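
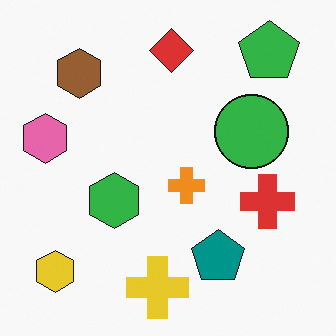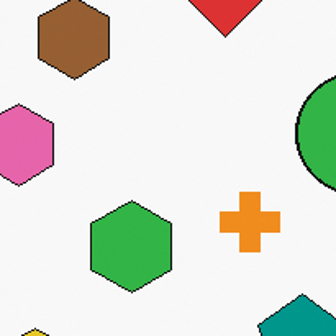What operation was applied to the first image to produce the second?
The image was cropped tightly and scaled back up.

The visible shapes are larger and the field of view is narrower; shapes near the original edges may be partly or wholly outside the frame — a crop-and-rescale.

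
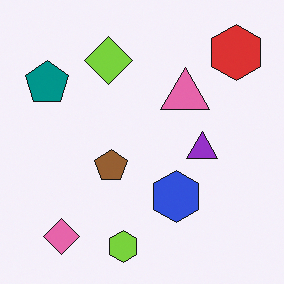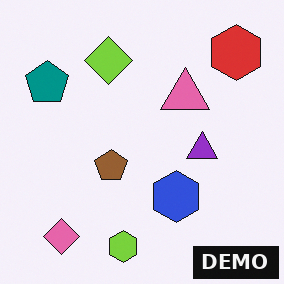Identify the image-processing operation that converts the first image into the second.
This is the original image watermarked with the text "DEMO" in the lower-right corner.

A dark label reading "DEMO" appears in the lower-right corner.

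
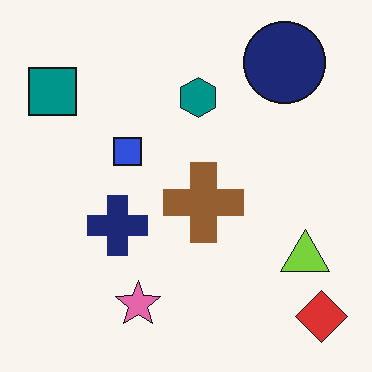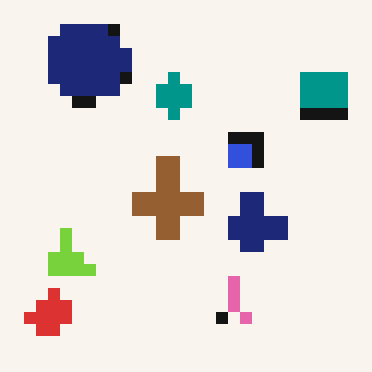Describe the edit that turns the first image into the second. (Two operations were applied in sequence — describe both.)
Heavily pixelated into large blocks, then flipped horizontally (left ↔ right).

Shapes are reduced to large square blocks; fine edges and outlines are lost — a downscale-then-upscale (mosaic) effect. The red diamond is in the bottom-right of the first image and the bottom-left of the second — shapes on opposite sides of the vertical midline have swapped in a mirror flip.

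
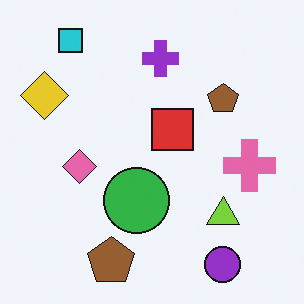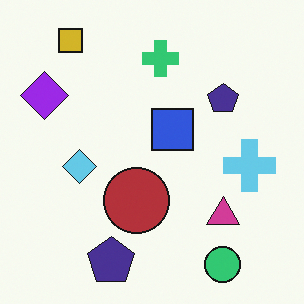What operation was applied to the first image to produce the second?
The second image is the first hue-shifted by a large amount.

Every shape's color has rotated by the same amount around the hue wheel — a uniform hue shift.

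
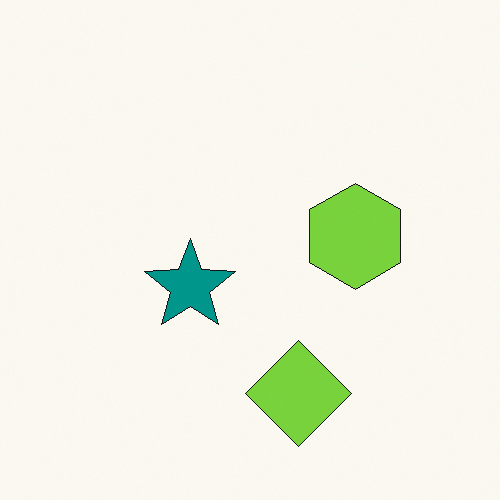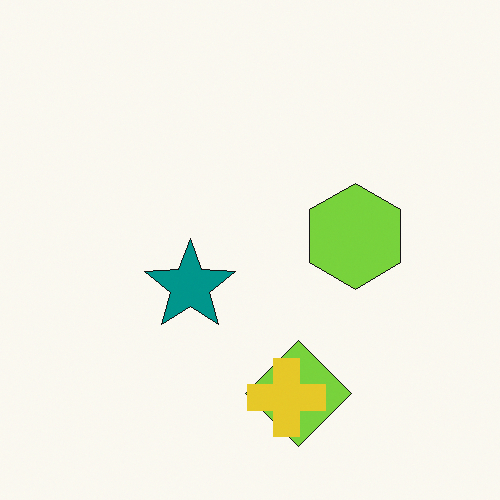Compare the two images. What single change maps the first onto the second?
This is the original image overlaid with an additional yellow cross.

A yellow cross appears in the second image that is absent from the first.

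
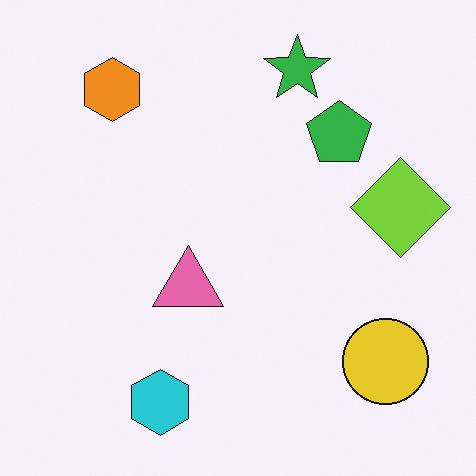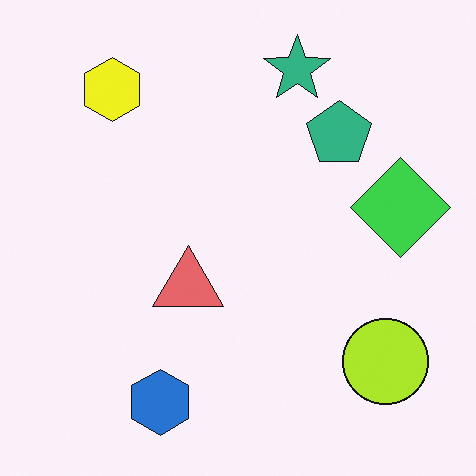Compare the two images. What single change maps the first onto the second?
The image was hue-shifted by a small amount.

Every shape's color has rotated by the same amount around the hue wheel — a uniform hue shift.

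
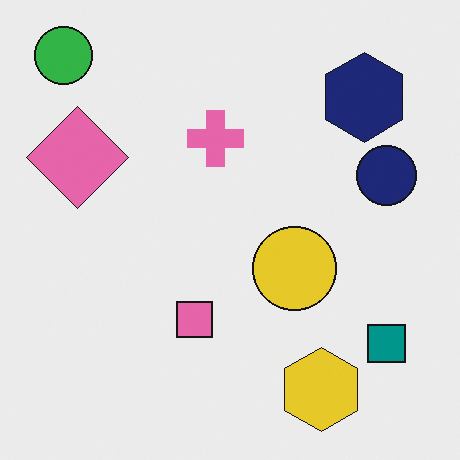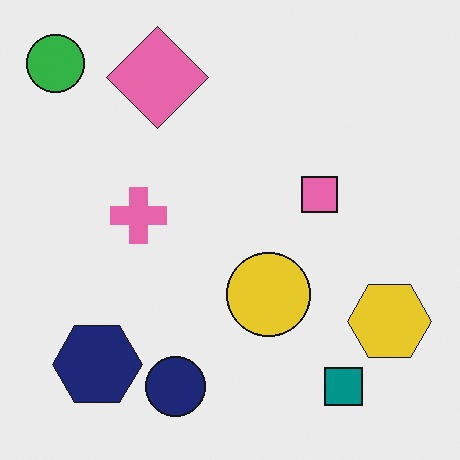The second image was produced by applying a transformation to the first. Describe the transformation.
This is the original image transposed (reflected across the top-left ↔ bottom-right diagonal).

Shapes have swapped their row and column positions — what was in the top-right is now in the bottom-left — a diagonal reflection.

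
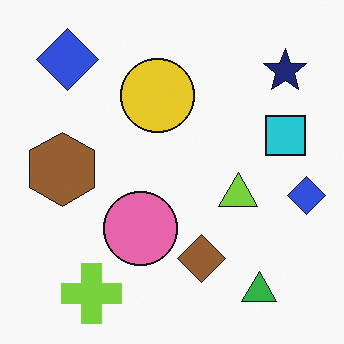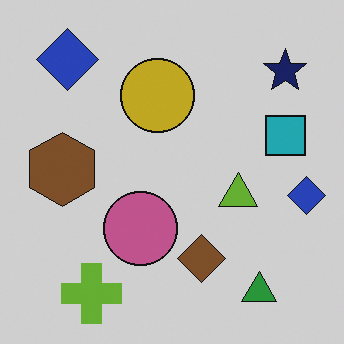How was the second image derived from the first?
It was slightly darkened.

Every pixel — background and shapes alike — is uniformly darkened.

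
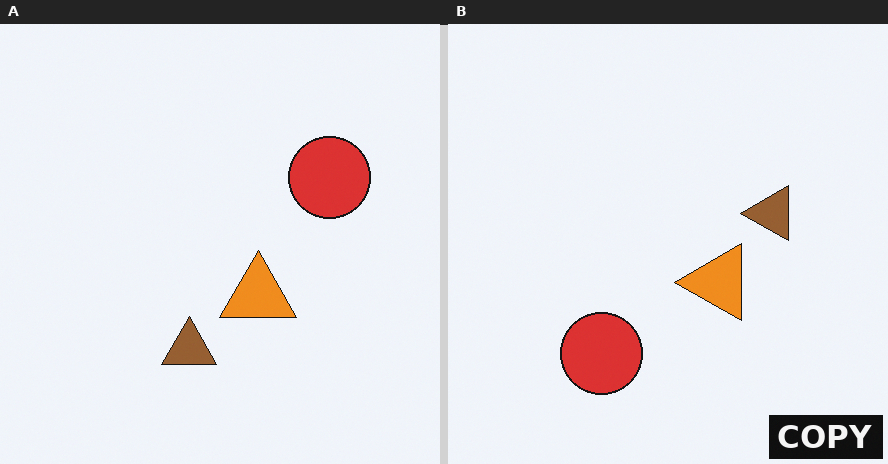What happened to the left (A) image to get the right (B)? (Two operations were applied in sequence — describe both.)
Transposed (reflected across the top-left ↔ bottom-right diagonal), then watermarked with the text "COPY" in the lower-right corner.

Shapes have swapped their row and column positions — what was in the top-right is now in the bottom-left — a diagonal reflection. A dark label reading "COPY" appears in the lower-right corner.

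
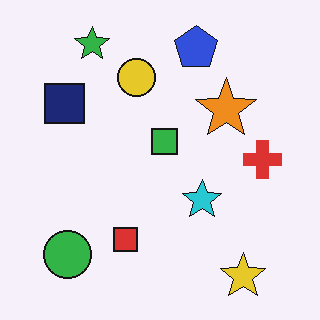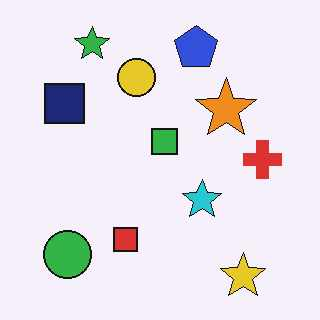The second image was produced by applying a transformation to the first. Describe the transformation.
It was JPEG-compressed with visible artifacts.

Blocky 8×8 compression artifacts appear around shape edges and the flat background shows ringing — characteristic JPEG degradation.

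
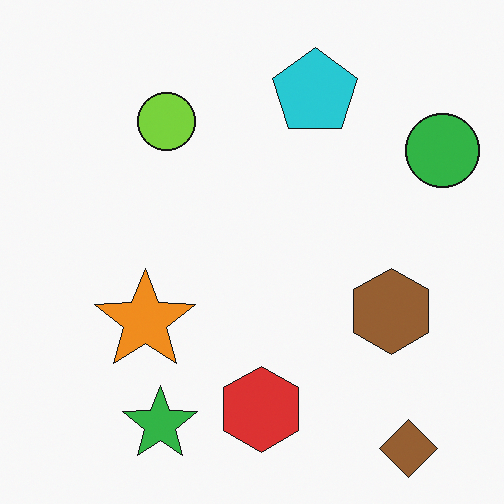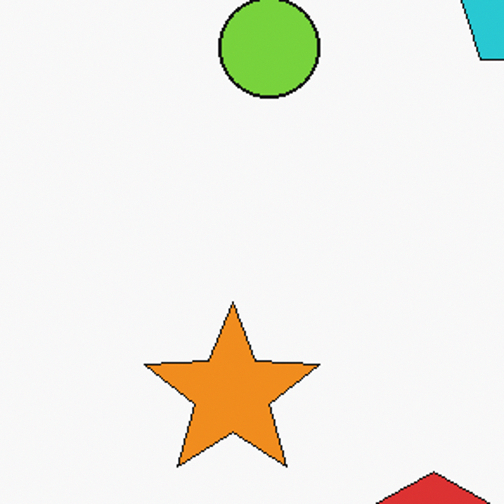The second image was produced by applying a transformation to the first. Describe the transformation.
The transformation is: cropped tightly and scaled back up.

The visible shapes are larger and the field of view is narrower; shapes near the original edges may be partly or wholly outside the frame — a crop-and-rescale.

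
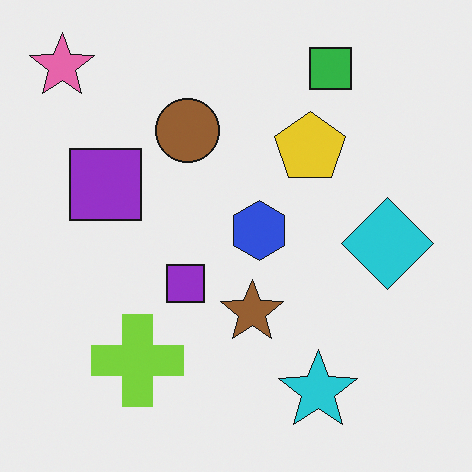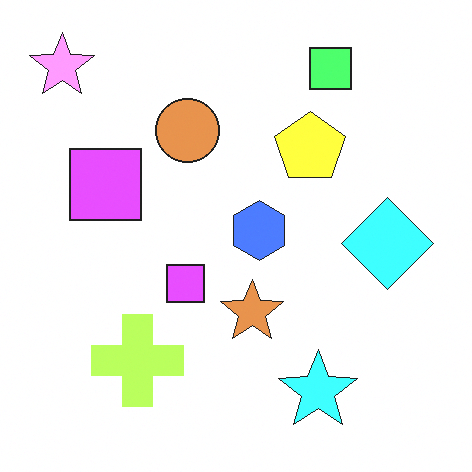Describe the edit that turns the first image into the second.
The second image is the first substantially brightened.

Every pixel — background and shapes alike — is uniformly brightened.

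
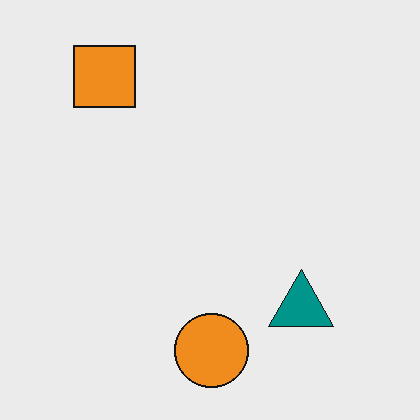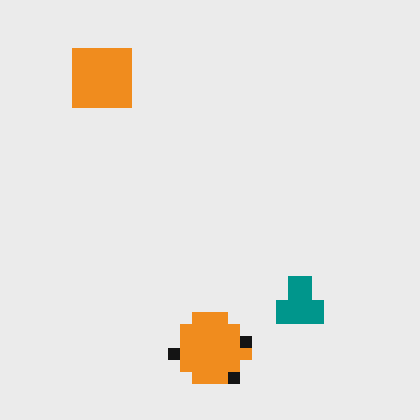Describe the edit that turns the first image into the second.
This is the original image heavily pixelated into large blocks.

Shapes are reduced to large square blocks; fine edges and outlines are lost — a downscale-then-upscale (mosaic) effect.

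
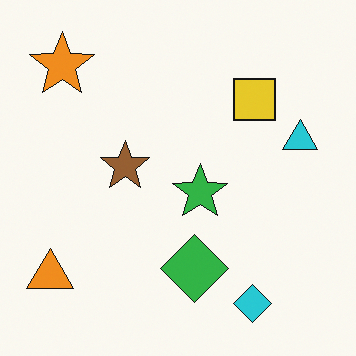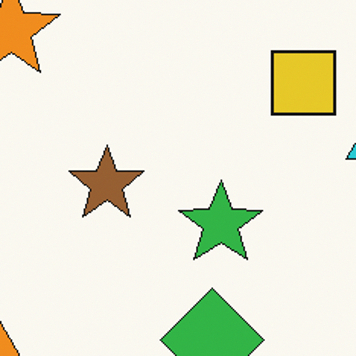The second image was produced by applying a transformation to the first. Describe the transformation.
The second image is the first cropped slightly and scaled back up.

The visible shapes are larger and the field of view is narrower; shapes near the original edges may be partly or wholly outside the frame — a crop-and-rescale.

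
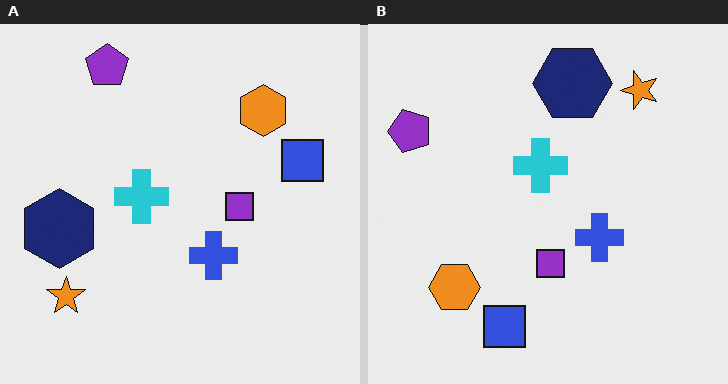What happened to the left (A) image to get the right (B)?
This is the original image transposed (reflected across the top-left ↔ bottom-right diagonal).

Shapes have swapped their row and column positions — what was in the top-right is now in the bottom-left — a diagonal reflection.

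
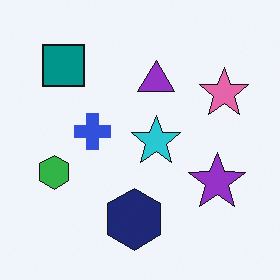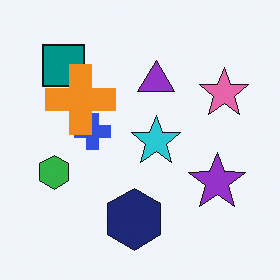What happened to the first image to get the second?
The second image is the first overlaid with an additional orange cross.

An orange cross appears in the second image that is absent from the first.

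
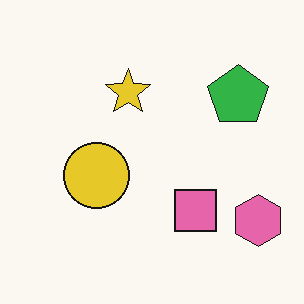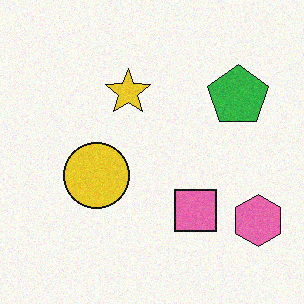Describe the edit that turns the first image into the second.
The second image is the first degraded with a light layer of grain.

Random speckle covers the whole image, including the flat background.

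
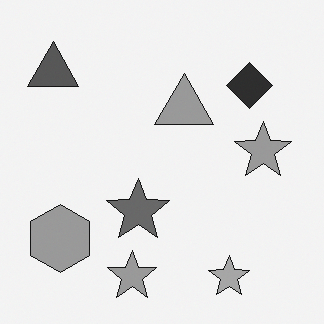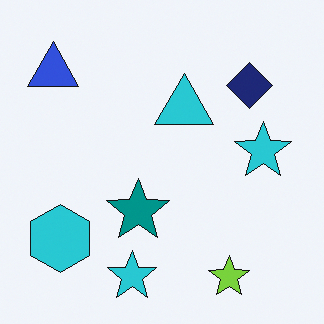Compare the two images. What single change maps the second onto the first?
Converted to grayscale.

All color is removed — every shape is now a shade of grey.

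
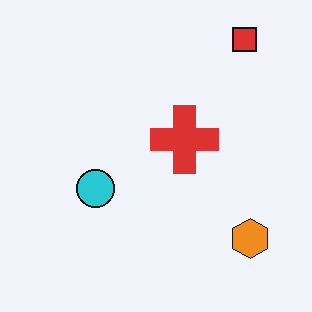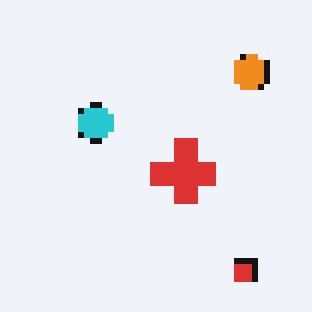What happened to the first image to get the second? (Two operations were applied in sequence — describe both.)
It was flipped vertically (top ↔ bottom), then pixelated into visible square blocks.

The red square is in the top-right of the first image and the bottom-right of the second — shapes on opposite sides of the horizontal midline have swapped in a mirror flip. Shapes are reduced to large square blocks; fine edges and outlines are lost — a downscale-then-upscale (mosaic) effect.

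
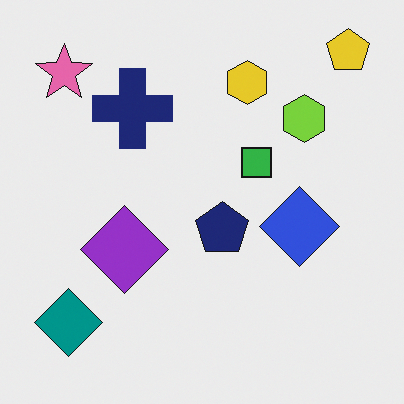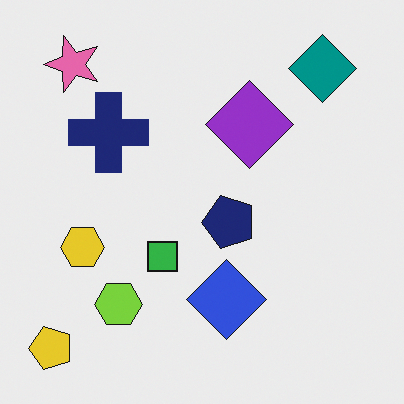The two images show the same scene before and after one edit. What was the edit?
Transposed (reflected across the top-left ↔ bottom-right diagonal).

Shapes have swapped their row and column positions — what was in the top-right is now in the bottom-left — a diagonal reflection.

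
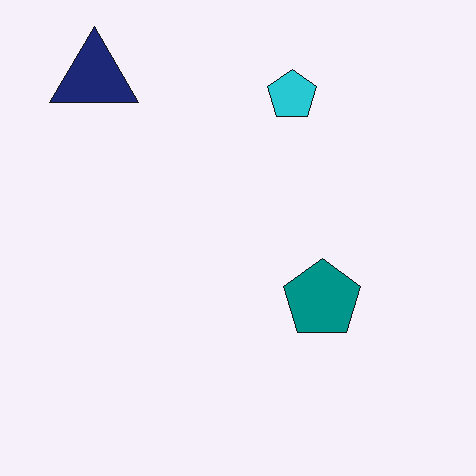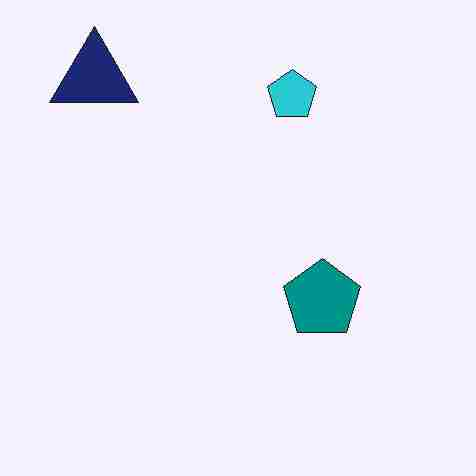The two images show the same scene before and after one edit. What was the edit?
This is the original image heavily JPEG-compressed with obvious blocking artifacts.

Blocky 8×8 compression artifacts appear around shape edges and the flat background shows ringing — characteristic JPEG degradation.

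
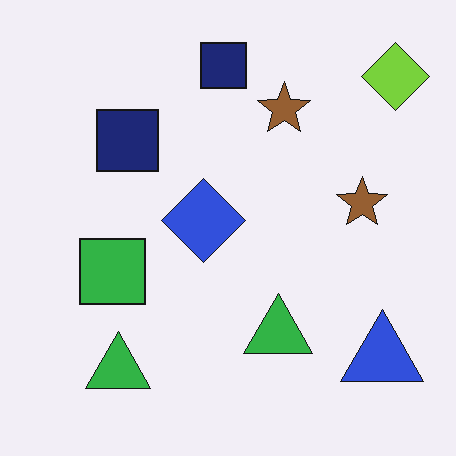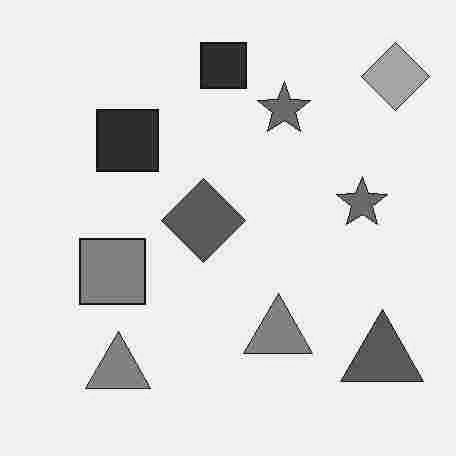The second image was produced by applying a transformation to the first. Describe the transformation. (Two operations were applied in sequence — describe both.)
The transformation is: heavily JPEG-compressed with obvious blocking artifacts, then converted to grayscale.

Blocky 8×8 compression artifacts appear around shape edges and the flat background shows ringing — characteristic JPEG degradation. All color is removed — every shape is now a shade of grey.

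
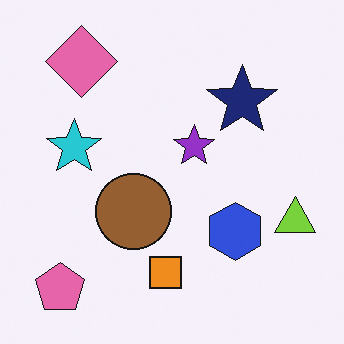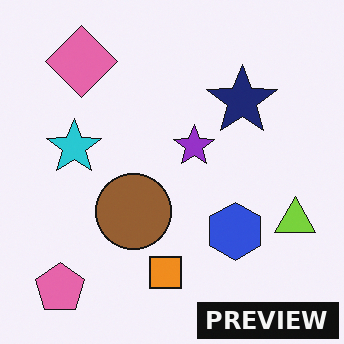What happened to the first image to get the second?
The second image is the first watermarked with the text "PREVIEW" in the lower-right corner.

A dark label reading "PREVIEW" appears in the lower-right corner.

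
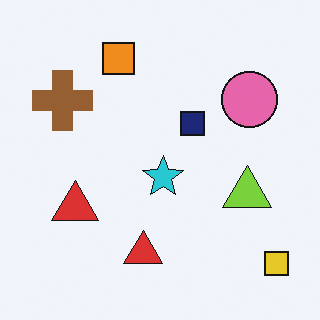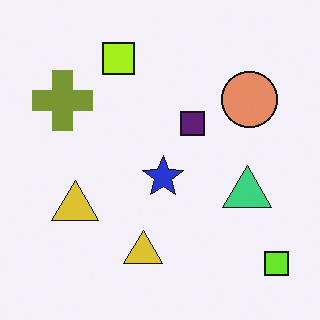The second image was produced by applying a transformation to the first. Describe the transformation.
This is the original image hue-shifted by a small amount.

Every shape's color has rotated by the same amount around the hue wheel — a uniform hue shift.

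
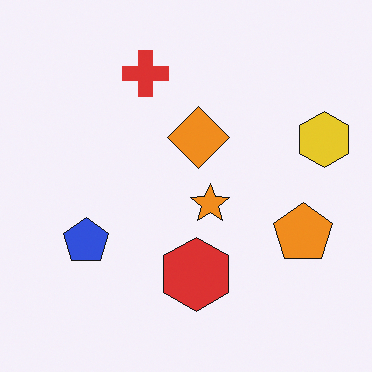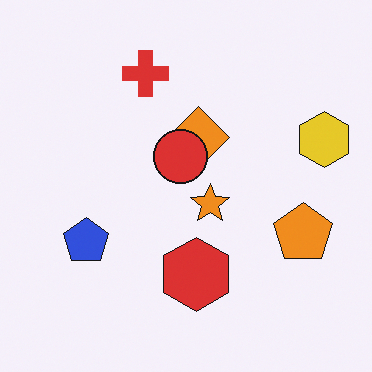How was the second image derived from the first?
The image was overlaid with an additional red circle.

A red circle appears in the second image that is absent from the first.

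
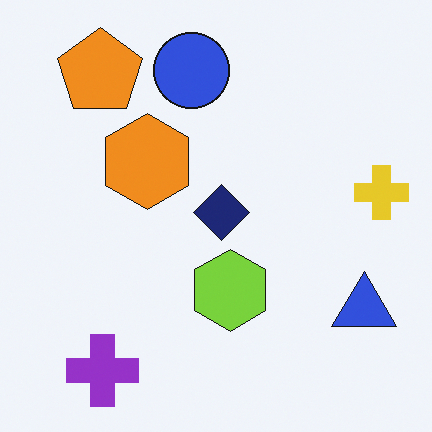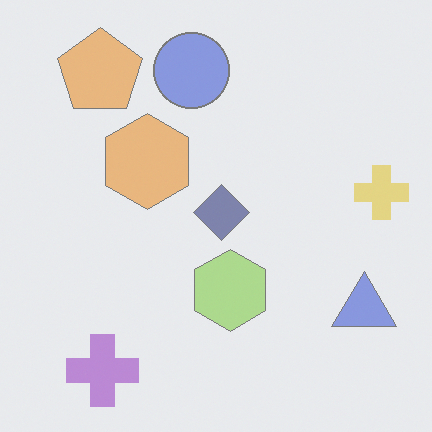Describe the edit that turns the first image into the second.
The transformation is: given much lower contrast.

Tones are pushed toward mid-grey across the whole image — a global contrast change.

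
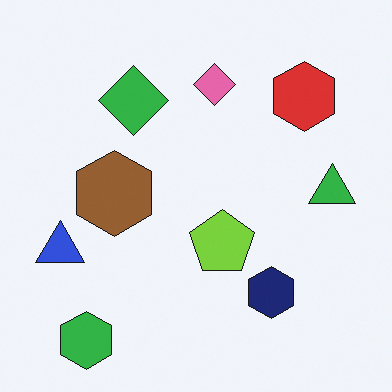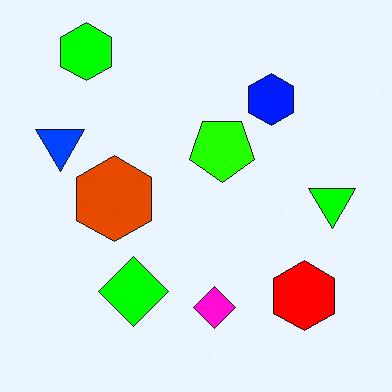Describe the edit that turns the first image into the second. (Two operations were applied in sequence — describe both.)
It was heavily oversaturated, then flipped vertically (top ↔ bottom).

All colors are more vivid — a global saturation change. The green hexagon is in the bottom-left of the first image and the top-left of the second — shapes on opposite sides of the horizontal midline have swapped in a mirror flip.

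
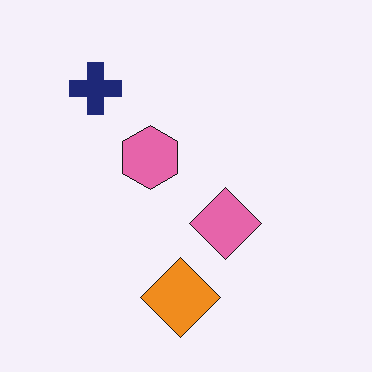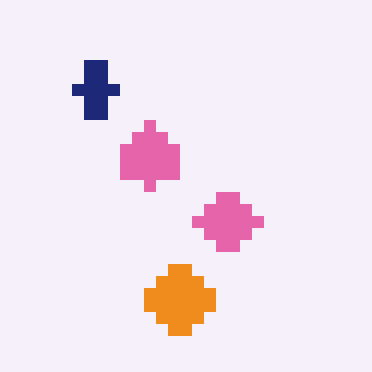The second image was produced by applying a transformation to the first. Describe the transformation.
The image was heavily pixelated into large blocks.

Shapes are reduced to large square blocks; fine edges and outlines are lost — a downscale-then-upscale (mosaic) effect.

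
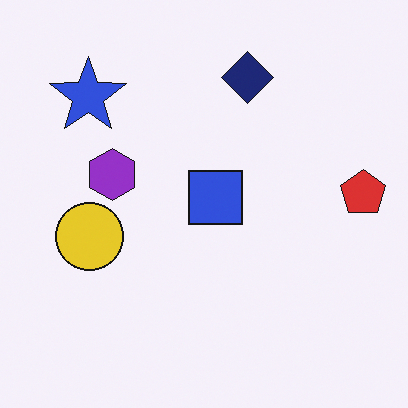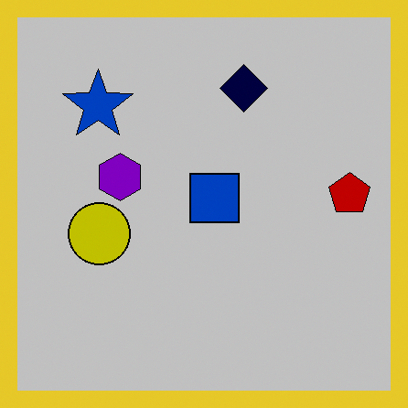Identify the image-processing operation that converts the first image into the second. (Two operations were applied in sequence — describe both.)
Heavily posterized to just a handful of flat colors, then framed with a yellow border.

Each flat color has snapped to a coarser quantized level — most visibly, the near-white background has dropped to a flat grey. A solid yellow frame runs around the edge of the second image, with the content slightly shrunk inside it.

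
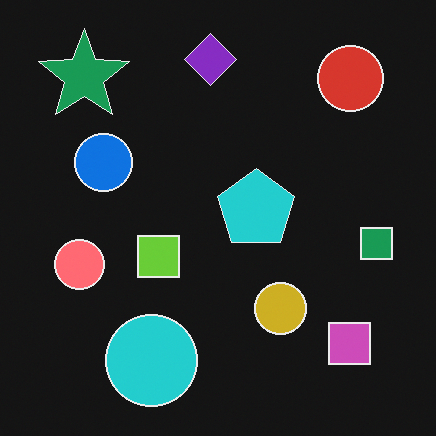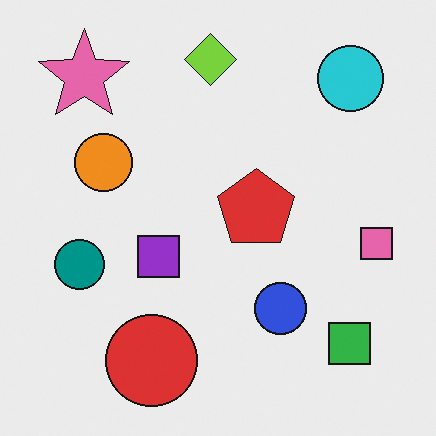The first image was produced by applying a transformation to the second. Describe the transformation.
The first image is the second color-inverted (negative).

The light background has become dark and every shape's color is its complement — a photographic negative.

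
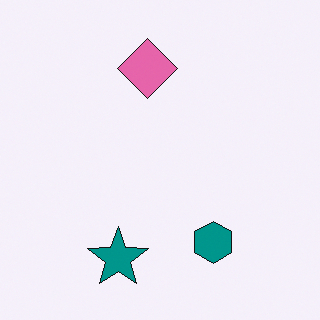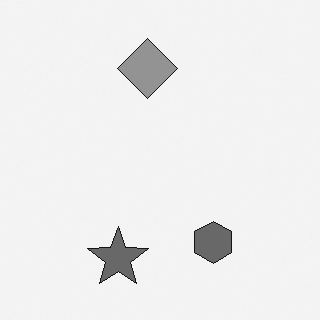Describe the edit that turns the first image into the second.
The second image is the first converted to grayscale.

All color is removed — every shape is now a shade of grey.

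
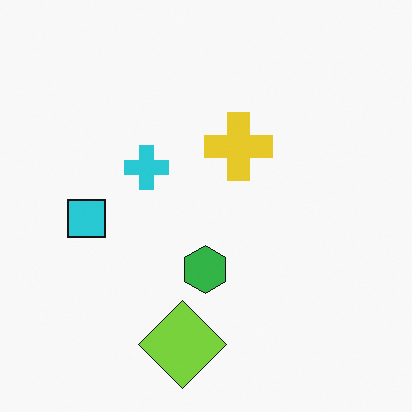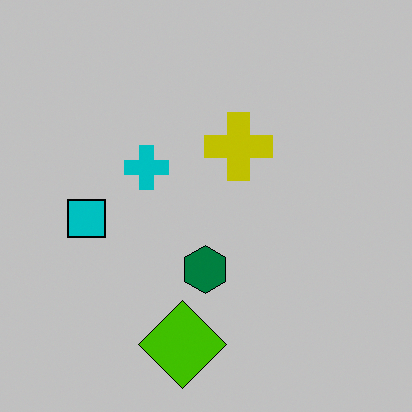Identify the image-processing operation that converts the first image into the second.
This is the original image heavily posterized to just a handful of flat colors.

Each flat color has snapped to a coarser quantized level — most visibly, the near-white background has dropped to a flat grey.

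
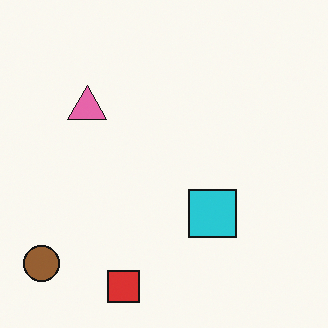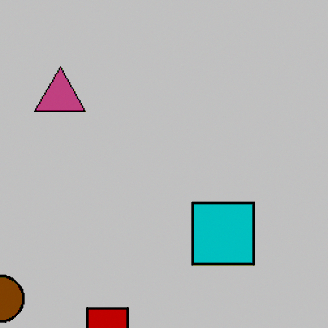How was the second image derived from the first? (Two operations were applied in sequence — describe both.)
The image was cropped to a modestly smaller region and rescaled, then aggressively posterized.

The visible shapes are larger and the field of view is narrower; shapes near the original edges may be partly or wholly outside the frame — a crop-and-rescale. Each flat color has snapped to a coarser quantized level — most visibly, the near-white background has dropped to a flat grey.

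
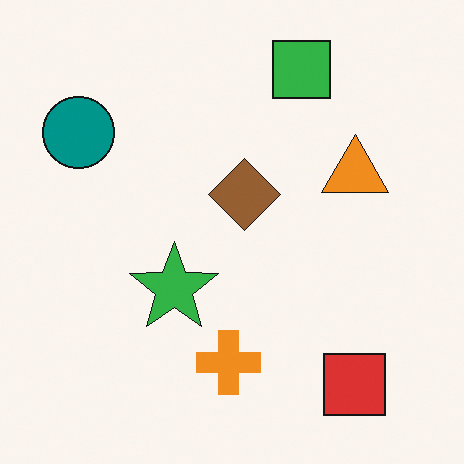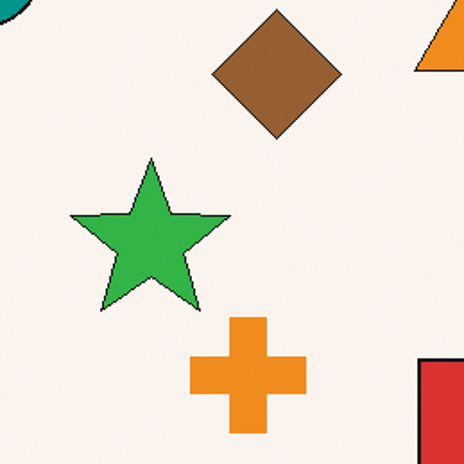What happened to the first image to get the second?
The second image is the first cropped to a noticeably smaller region and rescaled.

The visible shapes are larger and the field of view is narrower; shapes near the original edges may be partly or wholly outside the frame — a crop-and-rescale.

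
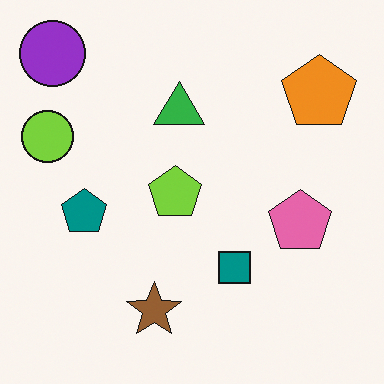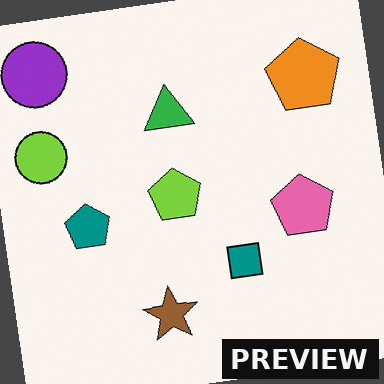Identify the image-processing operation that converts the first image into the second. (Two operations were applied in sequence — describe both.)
The image was rotated counter-clockwise by a slight angle, then watermarked with the text "PREVIEW" in the lower-right corner.

Every shape is tilted by the same angle and the image corners show triangular fill wedges — a whole-image rotation by a non-right angle. A dark label reading "PREVIEW" appears in the lower-right corner.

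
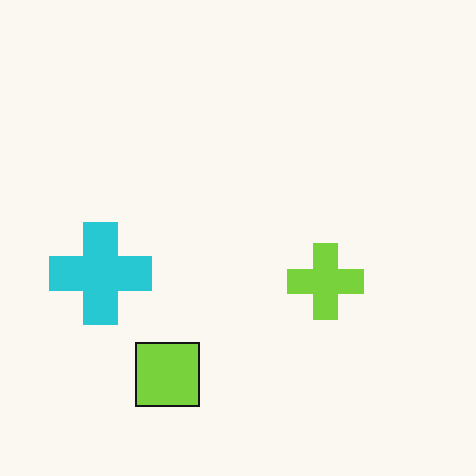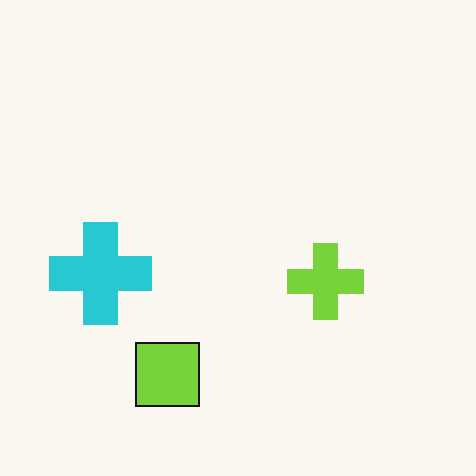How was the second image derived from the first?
The second image is the first given moderate JPEG compression.

Blocky 8×8 compression artifacts appear around shape edges and the flat background shows ringing — characteristic JPEG degradation.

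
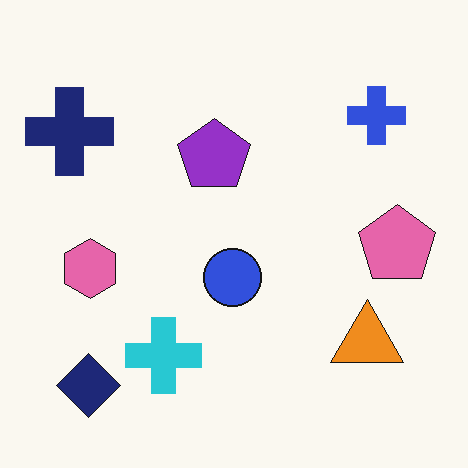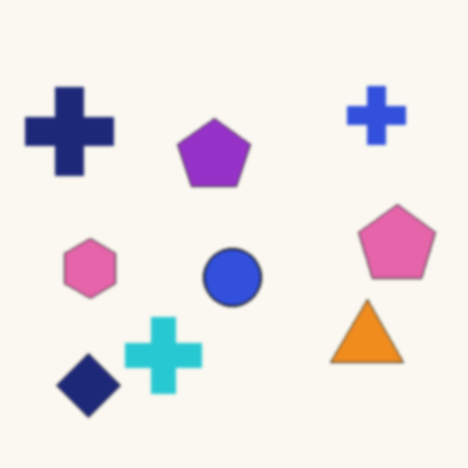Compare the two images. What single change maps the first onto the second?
Slightly softened.

Shape edges and outlines are uniformly softened across the whole image.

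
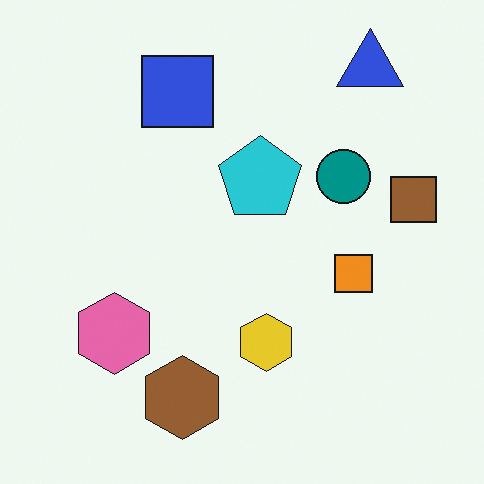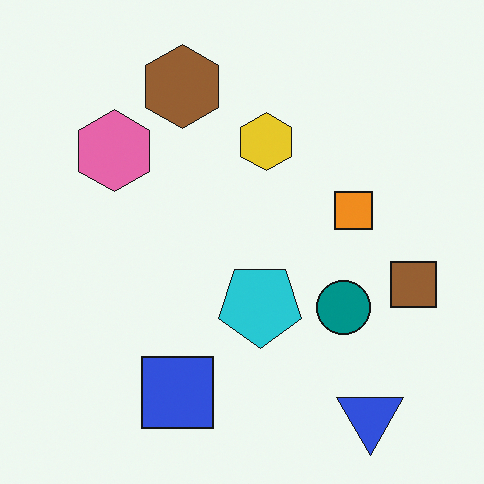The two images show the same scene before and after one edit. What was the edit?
The second image is the first flipped vertically (top ↔ bottom).

The blue triangle is in the top-right of the first image and the bottom-right of the second — shapes on opposite sides of the horizontal midline have swapped in a mirror flip.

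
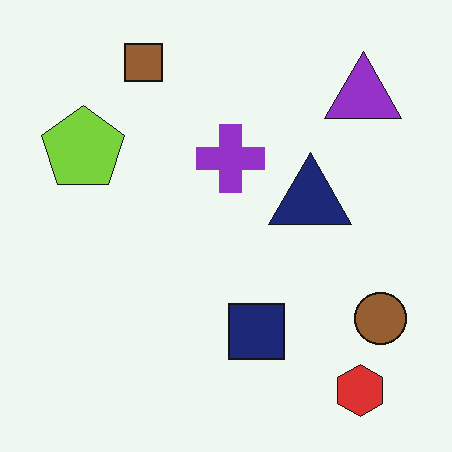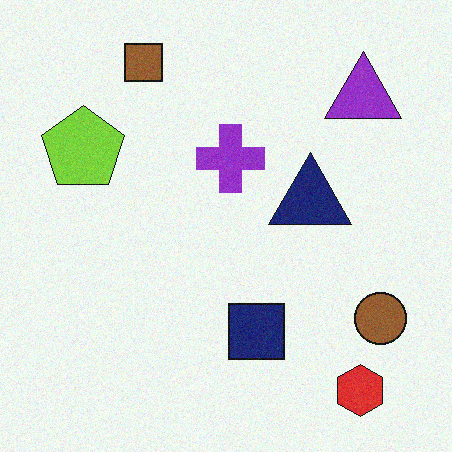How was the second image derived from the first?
Degraded with light additive noise.

Random speckle covers the whole image, including the flat background.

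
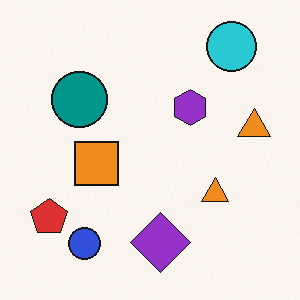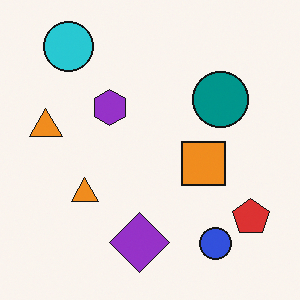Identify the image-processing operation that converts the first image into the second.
The image was flipped horizontally (left ↔ right).

The red pentagon is in the bottom-left of the first image and the bottom-right of the second — shapes on opposite sides of the vertical midline have swapped in a mirror flip.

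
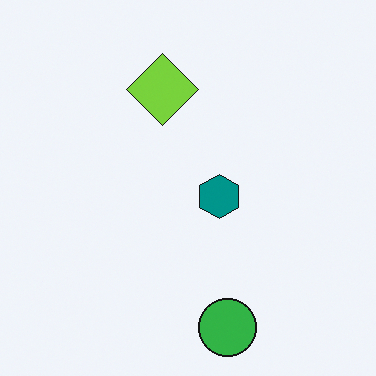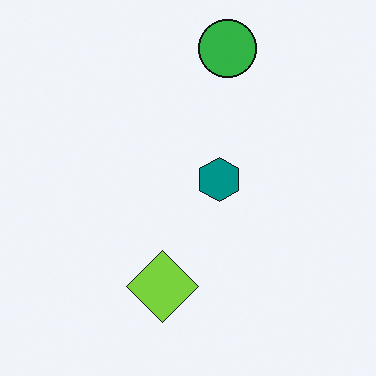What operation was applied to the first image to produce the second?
The image was flipped vertically (top ↔ bottom).

The green circle is in the bottom of the first image and the top of the second — shapes on opposite sides of the horizontal midline have swapped in a mirror flip.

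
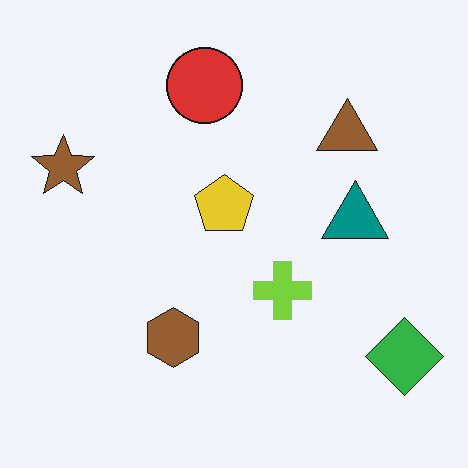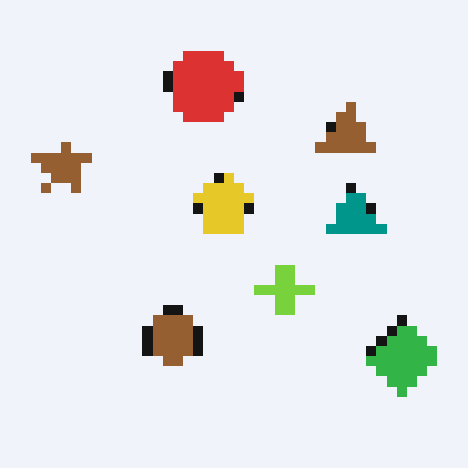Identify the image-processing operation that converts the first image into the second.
The transformation is: coarsely pixelated.

Shapes are reduced to large square blocks; fine edges and outlines are lost — a downscale-then-upscale (mosaic) effect.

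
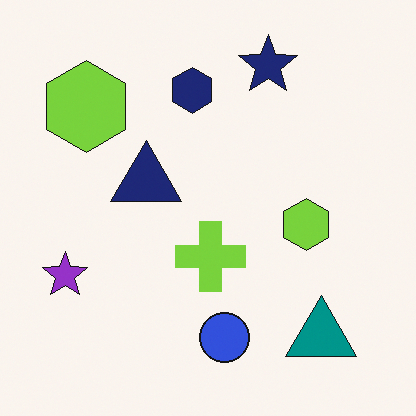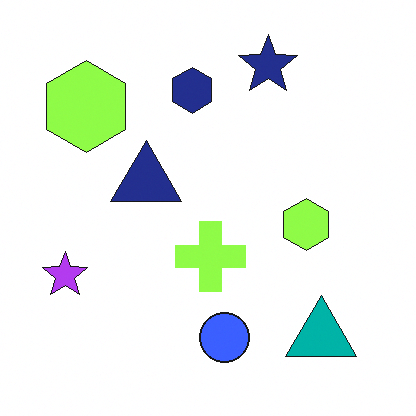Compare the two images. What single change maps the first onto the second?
The image was slightly brightened.

Every pixel — background and shapes alike — is uniformly brightened.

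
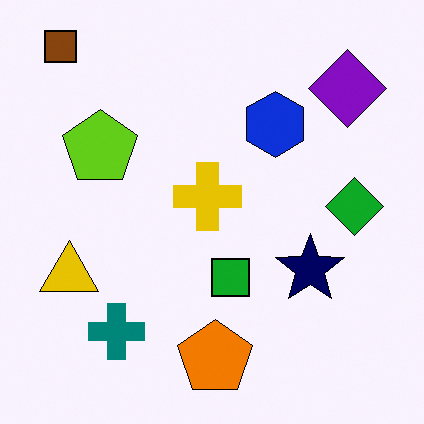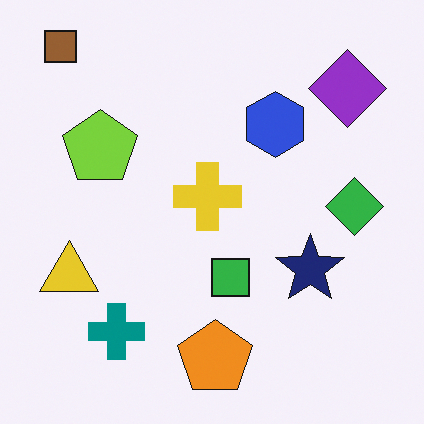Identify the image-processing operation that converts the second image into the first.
This is the original image given slightly increased contrast.

Tones are pushed away from mid-grey across the whole image — a global contrast change.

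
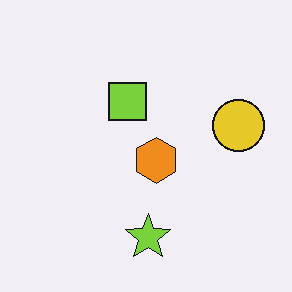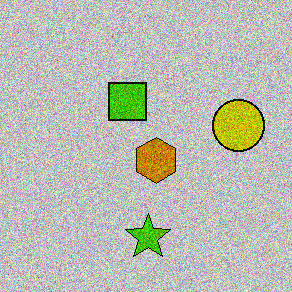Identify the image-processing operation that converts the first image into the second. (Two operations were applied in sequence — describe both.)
Aggressively posterized, then degraded with a thick layer of grain.

Each flat color has snapped to a coarser quantized level — most visibly, the near-white background has dropped to a flat grey. Random speckle covers the whole image, including the flat background.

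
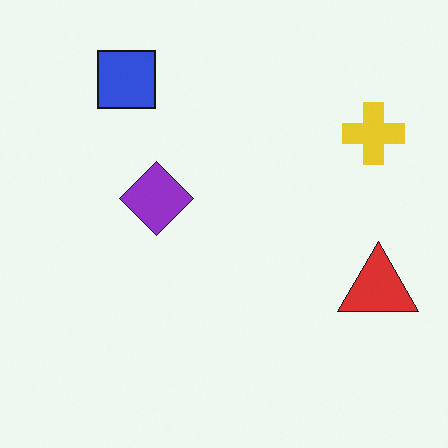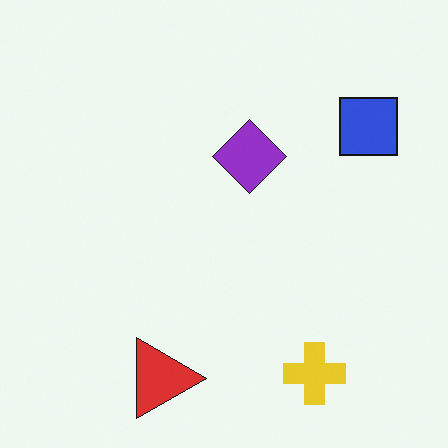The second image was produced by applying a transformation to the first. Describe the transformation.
The image was rotated 90° clockwise.

The blue square sits in the top-left of the first image and the top-right of the second — consistent with a whole-image 90° clockwise rotation.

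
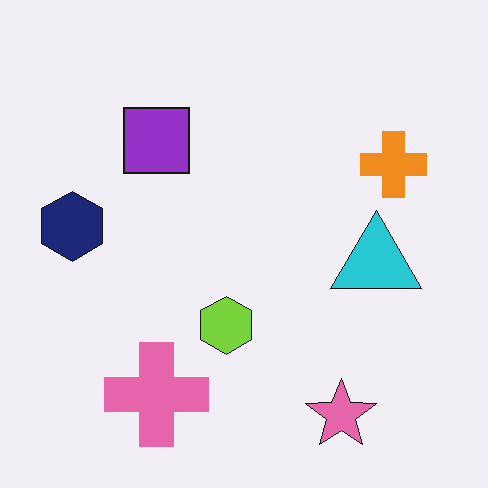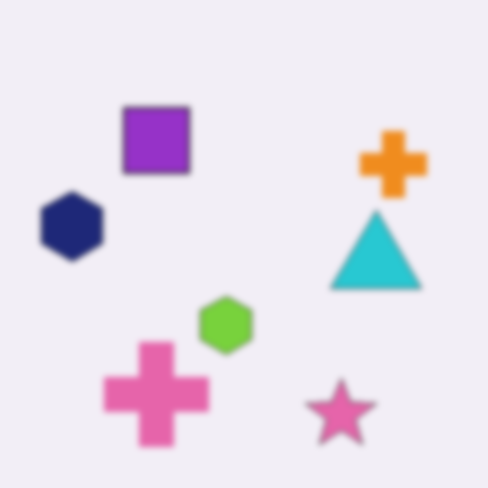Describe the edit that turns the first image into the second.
The transformation is: moderately blurred.

Shape edges and outlines are uniformly softened across the whole image.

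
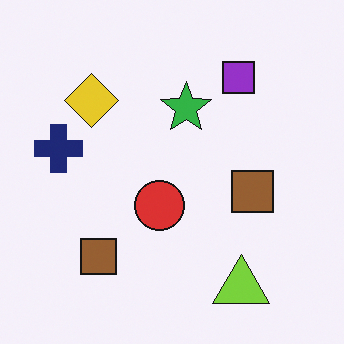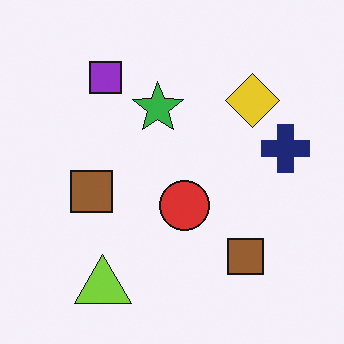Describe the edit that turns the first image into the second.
Flipped horizontally (left ↔ right).

The navy cross is in the left of the first image and the right of the second — shapes on opposite sides of the vertical midline have swapped in a mirror flip.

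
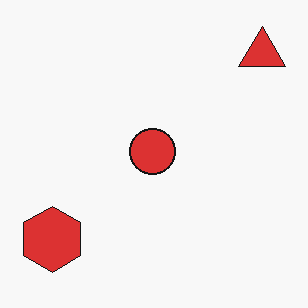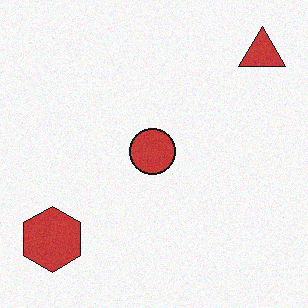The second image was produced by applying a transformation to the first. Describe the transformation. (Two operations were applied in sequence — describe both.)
It was degraded with subtle gaussian noise, then slightly desaturated.

Random speckle covers the whole image, including the flat background. All colors are more muted and greyish — a global saturation change.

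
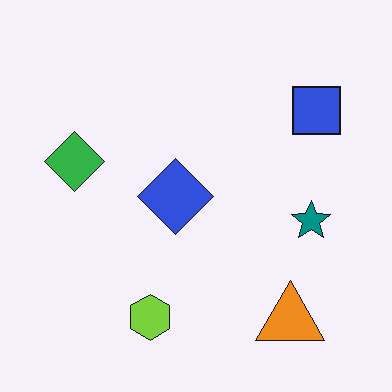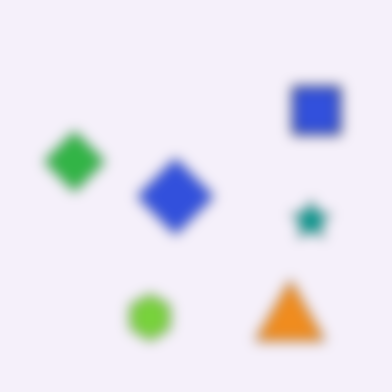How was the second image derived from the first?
The transformation is: heavily blurred.

Shape edges and outlines are uniformly softened across the whole image.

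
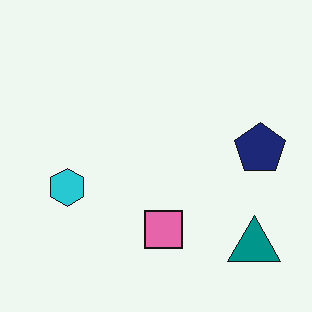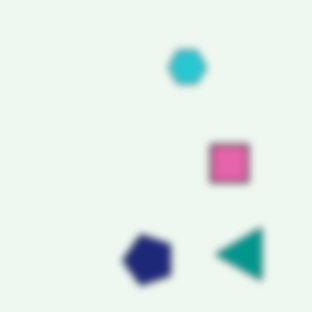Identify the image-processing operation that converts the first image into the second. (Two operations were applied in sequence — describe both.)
This is the original image moderately blurred, then transposed (reflected across the top-left ↔ bottom-right diagonal).

Shape edges and outlines are uniformly softened across the whole image. Shapes have swapped their row and column positions — what was in the top-right is now in the bottom-left — a diagonal reflection.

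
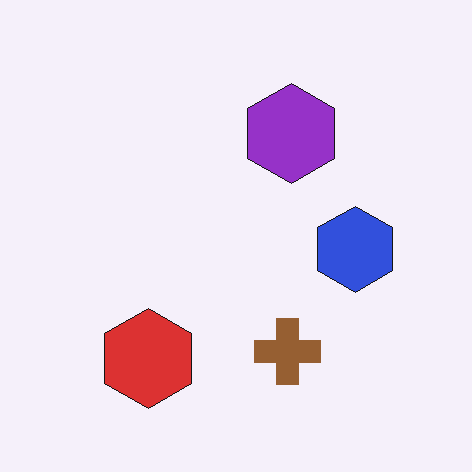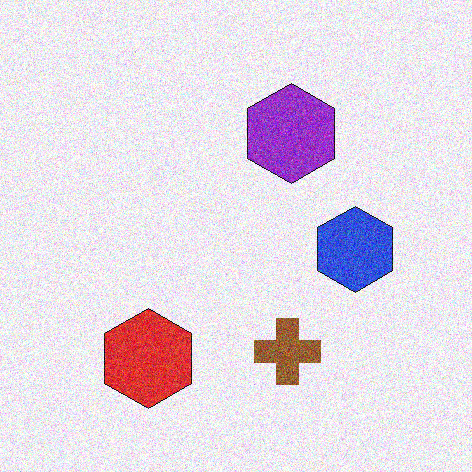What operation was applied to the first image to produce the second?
This is the original image degraded with heavy additive noise.

Random speckle covers the whole image, including the flat background.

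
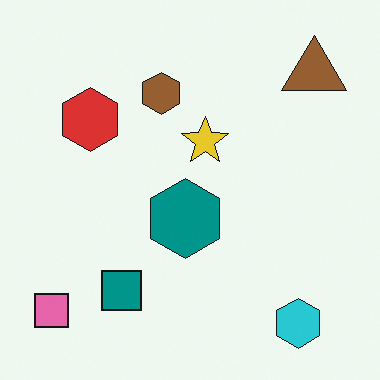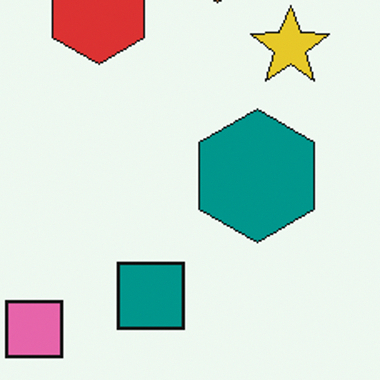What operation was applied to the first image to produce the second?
This is the original image cropped to a noticeably smaller region and rescaled.

The visible shapes are larger and the field of view is narrower; shapes near the original edges may be partly or wholly outside the frame — a crop-and-rescale.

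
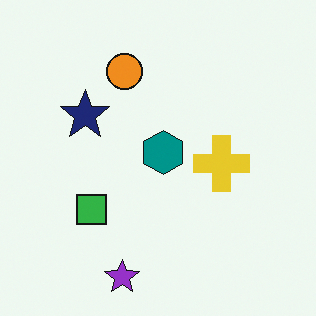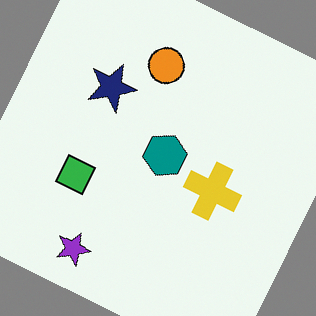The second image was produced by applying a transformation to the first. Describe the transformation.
The transformation is: rotated clockwise by a moderate amount.

Every shape is tilted by the same angle and the image corners show triangular fill wedges — a whole-image rotation by a non-right angle.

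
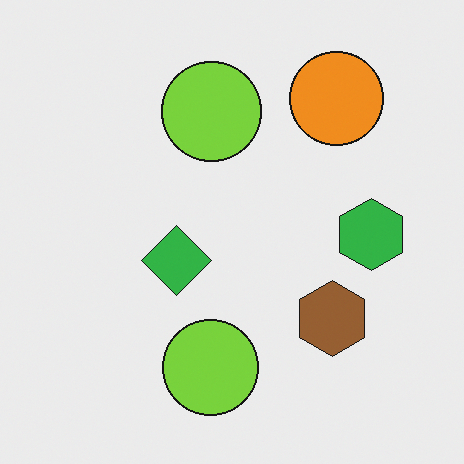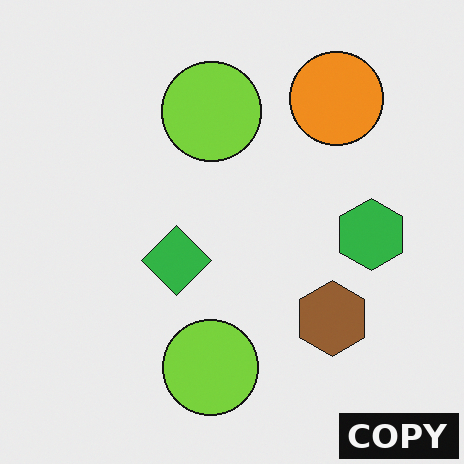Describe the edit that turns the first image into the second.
The image was watermarked with the text "COPY" in the lower-right corner.

A dark label reading "COPY" appears in the lower-right corner.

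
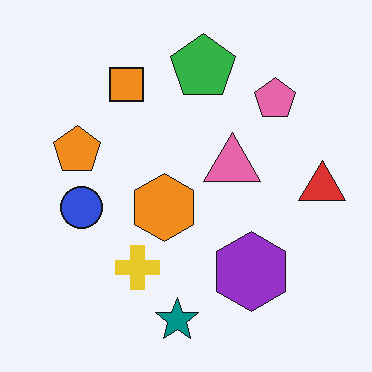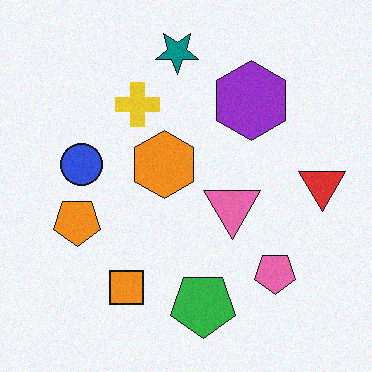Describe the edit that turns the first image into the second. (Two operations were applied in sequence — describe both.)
It was degraded with a light layer of grain, then flipped vertically (top ↔ bottom).

Random speckle covers the whole image, including the flat background. The teal star is in the bottom of the first image and the top of the second — shapes on opposite sides of the horizontal midline have swapped in a mirror flip.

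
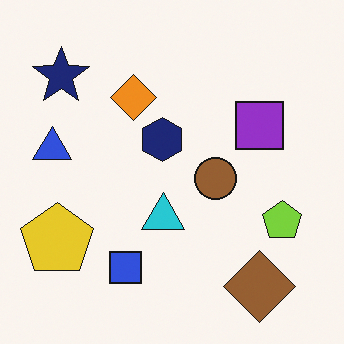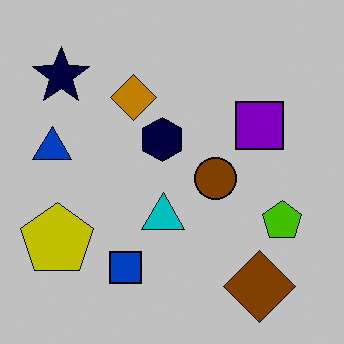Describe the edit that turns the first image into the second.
The transformation is: heavily posterized to just a handful of flat colors.

Each flat color has snapped to a coarser quantized level — most visibly, the near-white background has dropped to a flat grey.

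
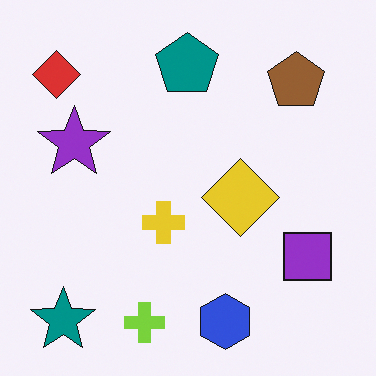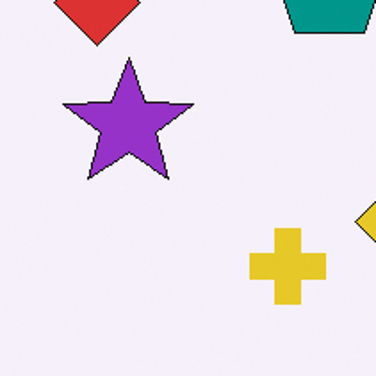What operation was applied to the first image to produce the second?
The image was cropped to a noticeably smaller region and rescaled.

The visible shapes are larger and the field of view is narrower; shapes near the original edges may be partly or wholly outside the frame — a crop-and-rescale.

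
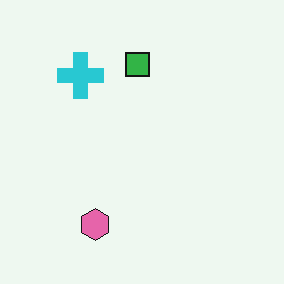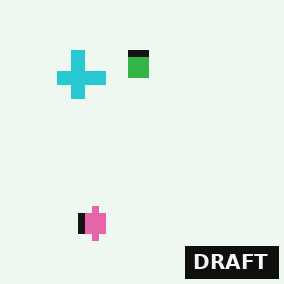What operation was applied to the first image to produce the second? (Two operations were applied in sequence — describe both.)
The image was pixelated into visible square blocks, then watermarked with the text "DRAFT" in the lower-right corner.

Shapes are reduced to large square blocks; fine edges and outlines are lost — a downscale-then-upscale (mosaic) effect. A dark label reading "DRAFT" appears in the lower-right corner.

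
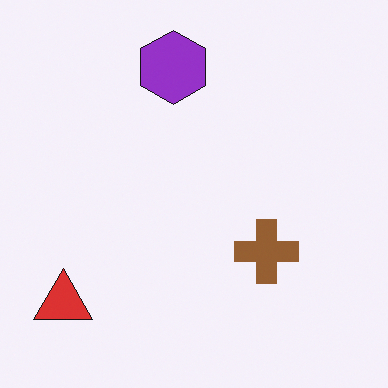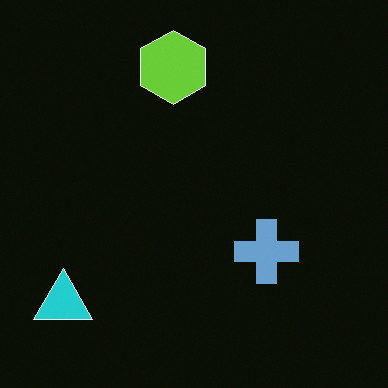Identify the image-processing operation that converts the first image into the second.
The image was color-inverted (negative).

The light background has become dark and every shape's color is its complement — a photographic negative.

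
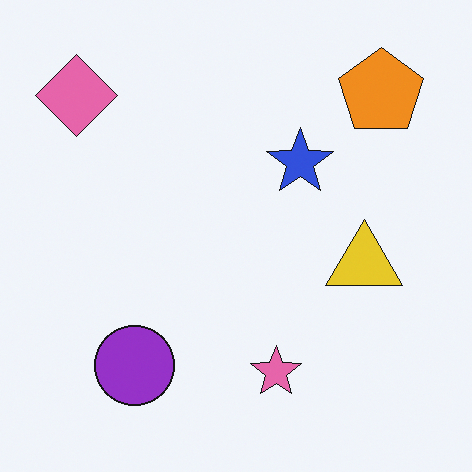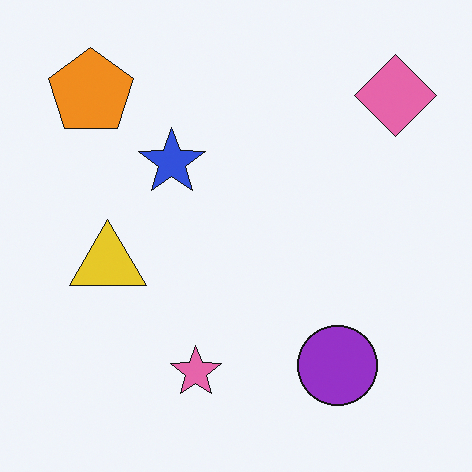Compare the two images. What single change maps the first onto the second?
The image was flipped horizontally (left ↔ right).

The pink diamond is in the top-left of the first image and the top-right of the second — shapes on opposite sides of the vertical midline have swapped in a mirror flip.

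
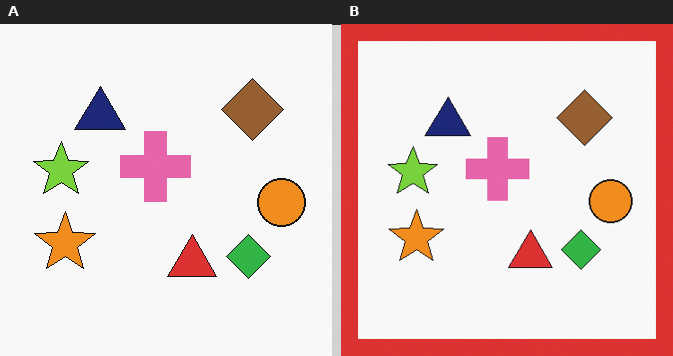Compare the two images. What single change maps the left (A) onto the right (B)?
The right (B) image is the left (A) framed with a red border.

A solid red frame runs around the edge of the right (B) image, with the content slightly shrunk inside it.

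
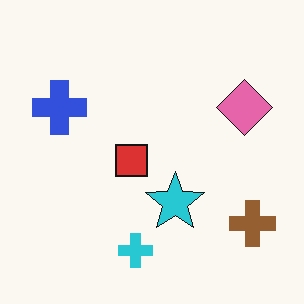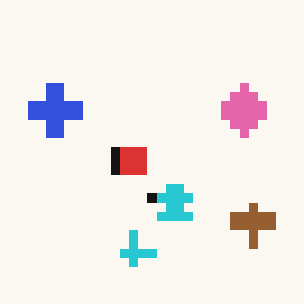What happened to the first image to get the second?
This is the original image coarsely pixelated.

Shapes are reduced to large square blocks; fine edges and outlines are lost — a downscale-then-upscale (mosaic) effect.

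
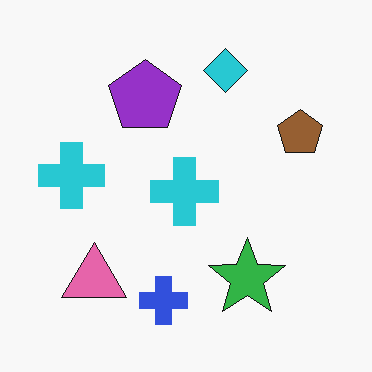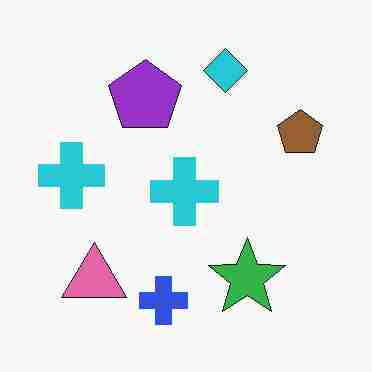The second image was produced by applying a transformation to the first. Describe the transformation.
It was degraded with heavy JPEG compression.

Blocky 8×8 compression artifacts appear around shape edges and the flat background shows ringing — characteristic JPEG degradation.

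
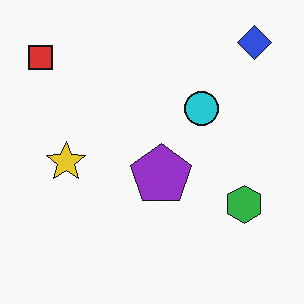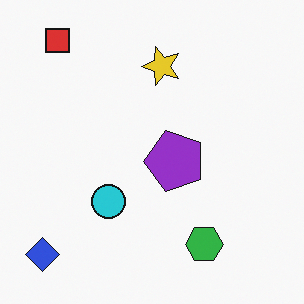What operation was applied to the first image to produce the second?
Transposed (reflected across the top-left ↔ bottom-right diagonal).

Shapes have swapped their row and column positions — what was in the top-right is now in the bottom-left — a diagonal reflection.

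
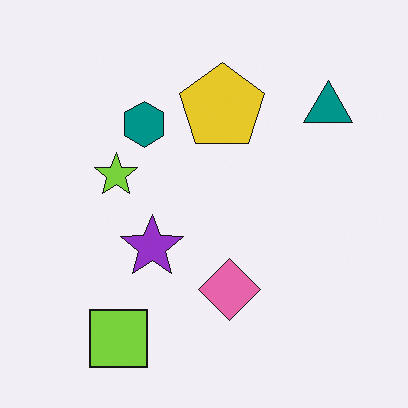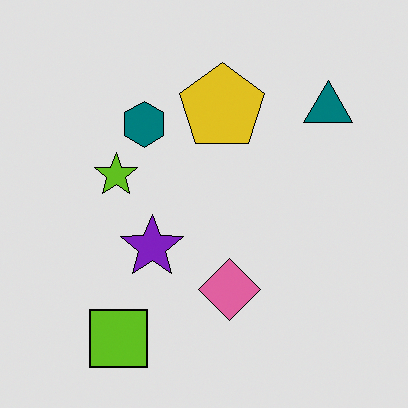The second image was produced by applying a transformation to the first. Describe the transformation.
The transformation is: posterized to a reduced palette.

Each flat color has snapped to a coarser quantized level — most visibly, the near-white background has dropped to a flat grey.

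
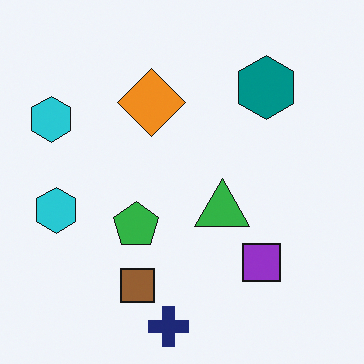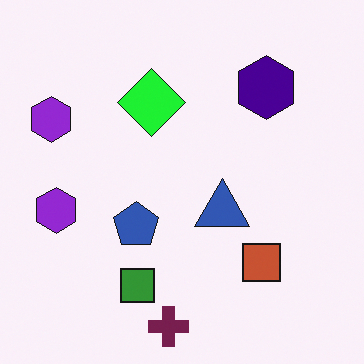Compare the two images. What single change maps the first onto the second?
It was hue-shifted by a moderate amount.

Every shape's color has rotated by the same amount around the hue wheel — a uniform hue shift.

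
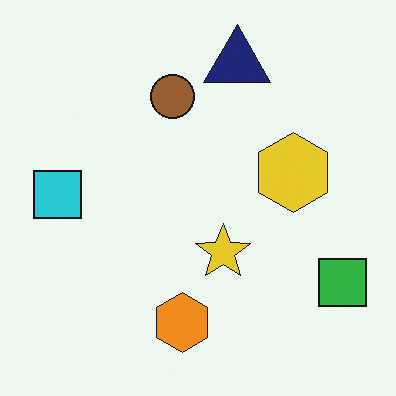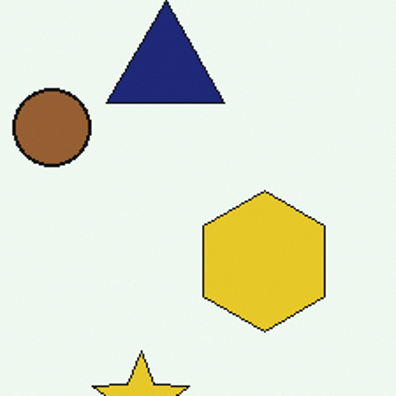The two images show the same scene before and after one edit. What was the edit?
It was cropped to a noticeably smaller region and rescaled.

The visible shapes are larger and the field of view is narrower; shapes near the original edges may be partly or wholly outside the frame — a crop-and-rescale.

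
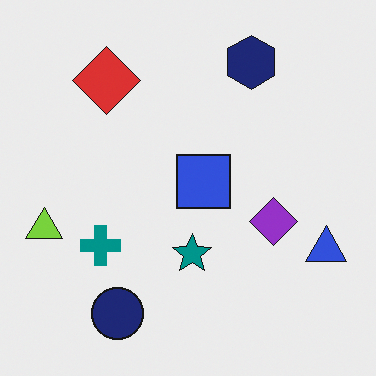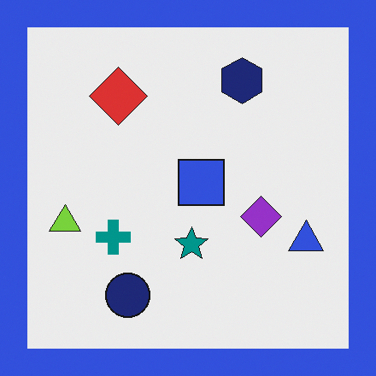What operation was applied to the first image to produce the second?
The image was framed with a blue border.

A solid blue frame runs around the edge of the second image, with the content slightly shrunk inside it.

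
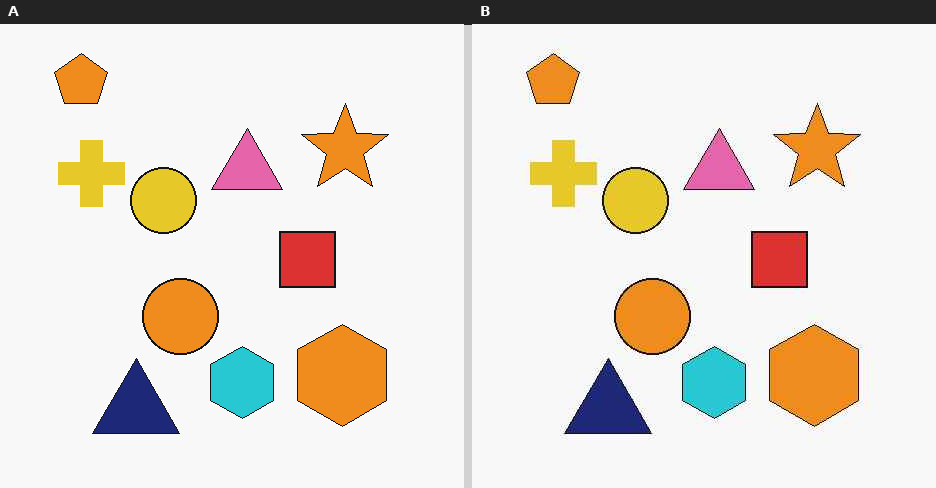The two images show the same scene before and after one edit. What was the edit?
The right (B) image is the left (A) given moderate JPEG compression.

Blocky 8×8 compression artifacts appear around shape edges and the flat background shows ringing — characteristic JPEG degradation.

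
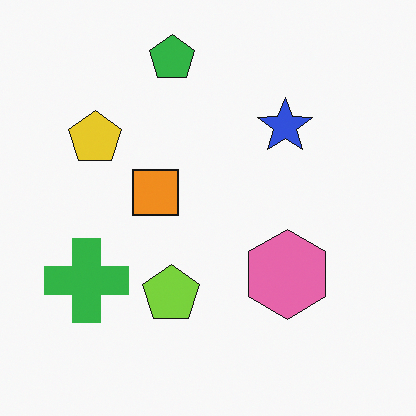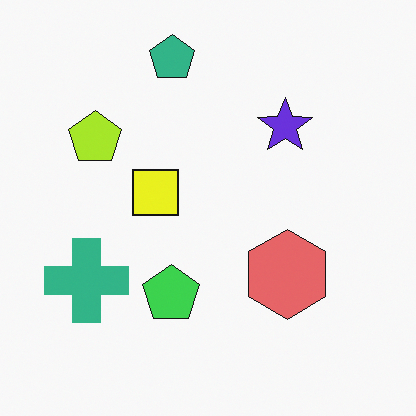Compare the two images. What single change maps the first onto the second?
The image was hue-shifted slightly.

Every shape's color has rotated by the same amount around the hue wheel — a uniform hue shift.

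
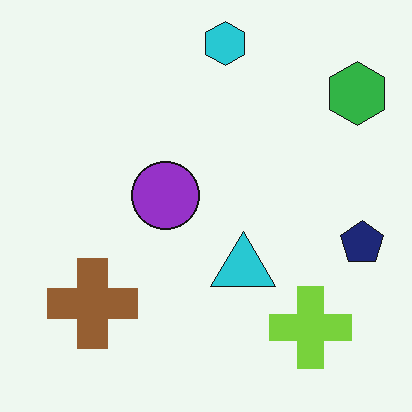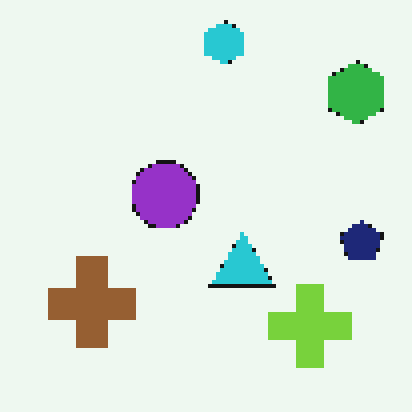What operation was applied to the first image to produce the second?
It was lightly pixelated (a mild mosaic effect).

Shapes are reduced to large square blocks; fine edges and outlines are lost — a downscale-then-upscale (mosaic) effect.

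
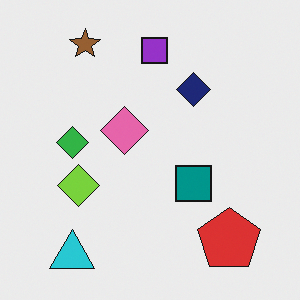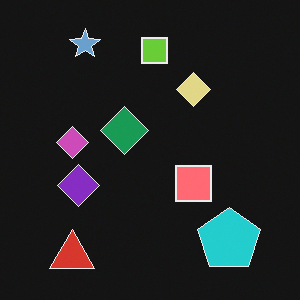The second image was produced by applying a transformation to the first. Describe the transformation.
The transformation is: color-inverted (negative).

The light background has become dark and every shape's color is its complement — a photographic negative.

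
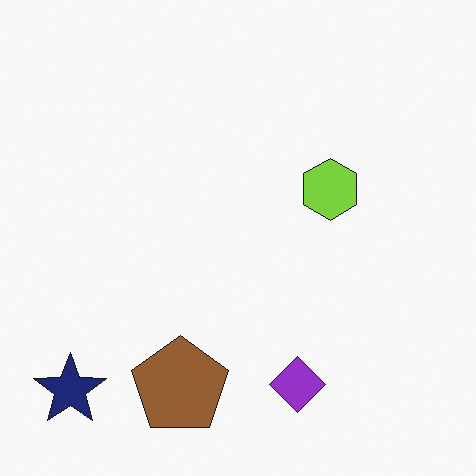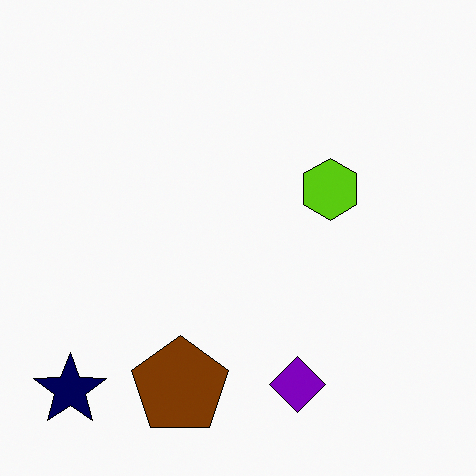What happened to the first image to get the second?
It was given slightly increased contrast.

Tones are pushed away from mid-grey across the whole image — a global contrast change.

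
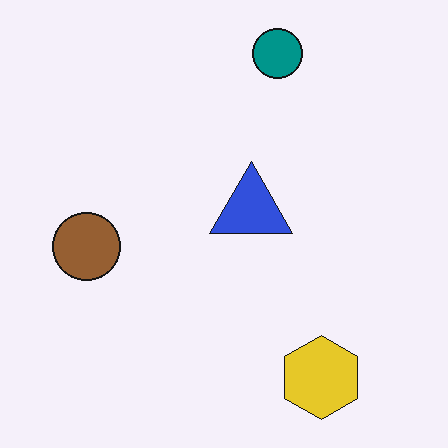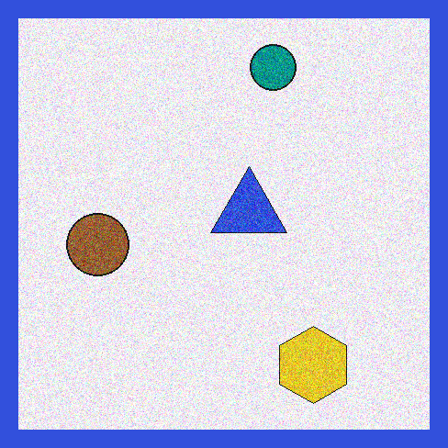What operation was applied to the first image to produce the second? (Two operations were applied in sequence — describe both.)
The image was degraded with strong gaussian noise, then framed with a blue border.

Random speckle covers the whole image, including the flat background. A solid blue frame runs around the edge of the second image, with the content slightly shrunk inside it.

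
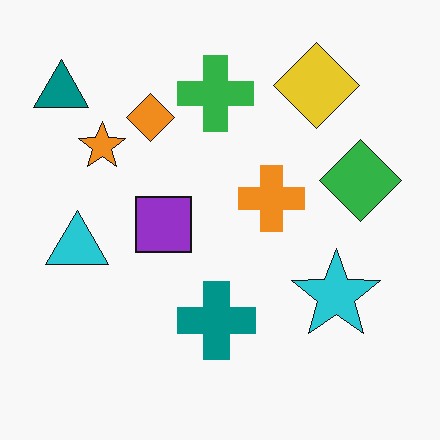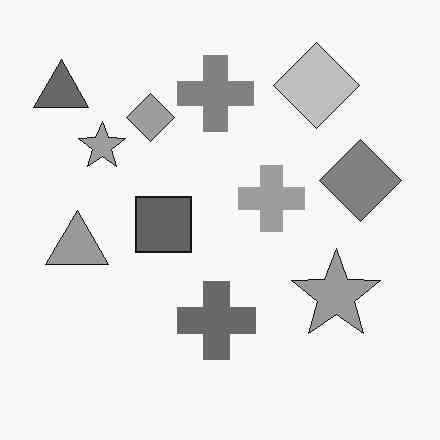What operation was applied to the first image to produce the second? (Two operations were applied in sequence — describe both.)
This is the original image converted to grayscale, then JPEG-compressed with visible artifacts.

All color is removed — every shape is now a shade of grey. Blocky 8×8 compression artifacts appear around shape edges and the flat background shows ringing — characteristic JPEG degradation.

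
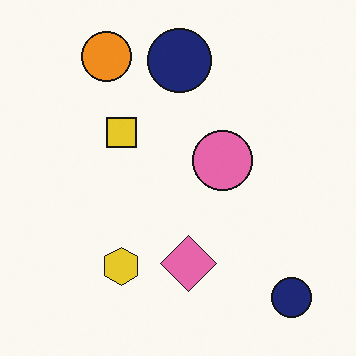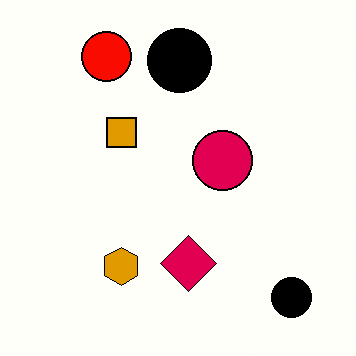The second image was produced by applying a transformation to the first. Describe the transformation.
The transformation is: boosted in contrast.

Tones are pushed away from mid-grey across the whole image — a global contrast change.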